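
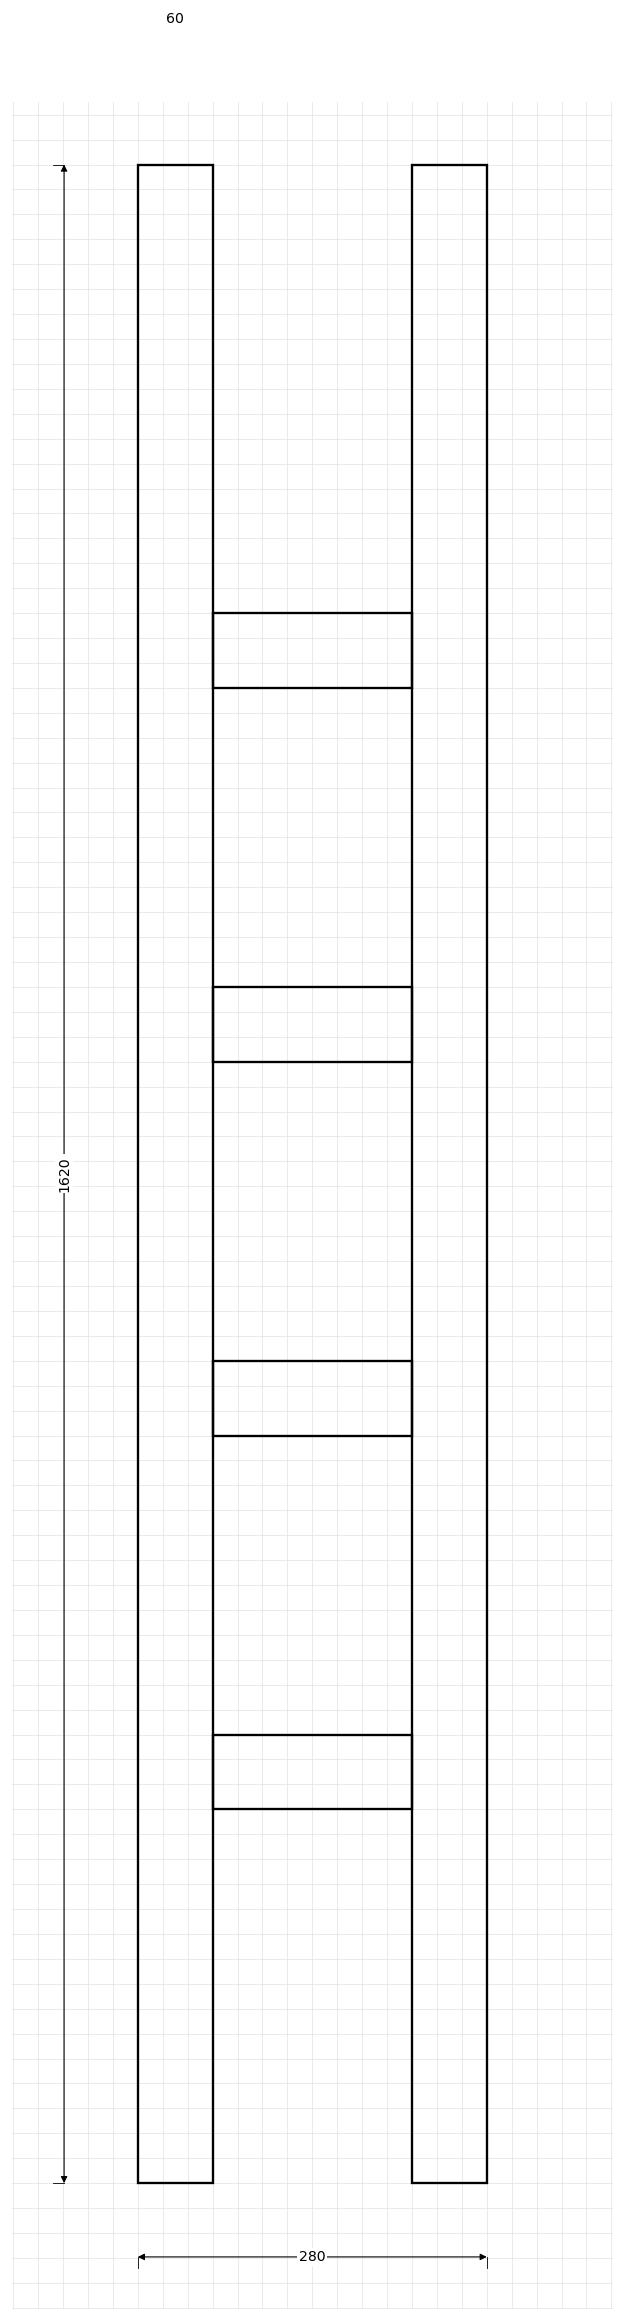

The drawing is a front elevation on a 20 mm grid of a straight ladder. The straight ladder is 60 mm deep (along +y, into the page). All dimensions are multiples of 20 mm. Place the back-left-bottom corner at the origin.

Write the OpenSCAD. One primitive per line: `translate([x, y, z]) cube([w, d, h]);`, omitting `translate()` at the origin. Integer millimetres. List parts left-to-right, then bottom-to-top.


cube([60, 60, 1620]);
translate([60, 0, 300]) cube([160, 60, 60]);
translate([60, 0, 600]) cube([160, 60, 60]);
translate([60, 0, 900]) cube([160, 60, 60]);
translate([60, 0, 1200]) cube([160, 60, 60]);
translate([220, 0, 0]) cube([60, 60, 1620]);


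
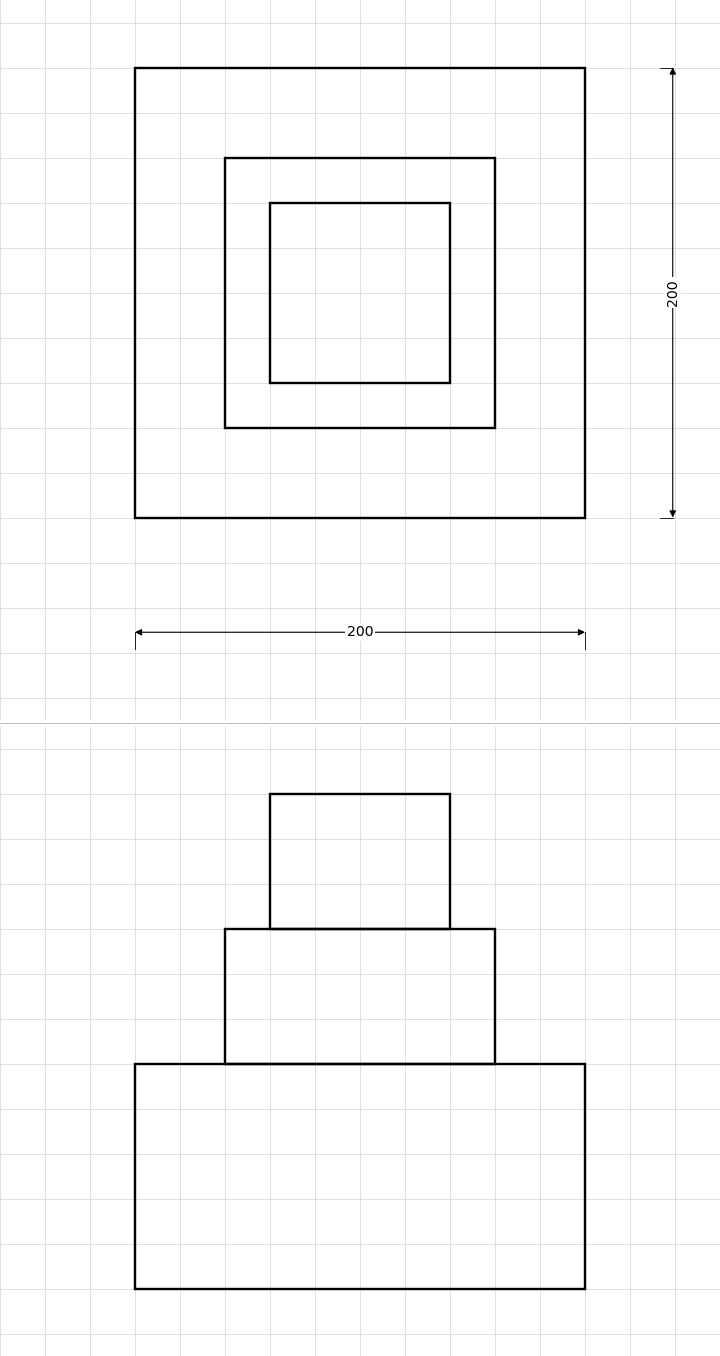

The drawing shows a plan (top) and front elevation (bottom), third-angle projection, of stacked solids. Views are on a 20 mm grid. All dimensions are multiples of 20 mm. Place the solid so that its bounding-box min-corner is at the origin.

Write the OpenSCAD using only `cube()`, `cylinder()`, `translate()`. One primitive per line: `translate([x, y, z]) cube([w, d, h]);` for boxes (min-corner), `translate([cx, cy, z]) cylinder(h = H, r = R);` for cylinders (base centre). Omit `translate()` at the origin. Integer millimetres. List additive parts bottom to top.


cube([200, 200, 100]);
translate([40, 40, 100]) cube([120, 120, 60]);
translate([60, 60, 160]) cube([80, 80, 60]);


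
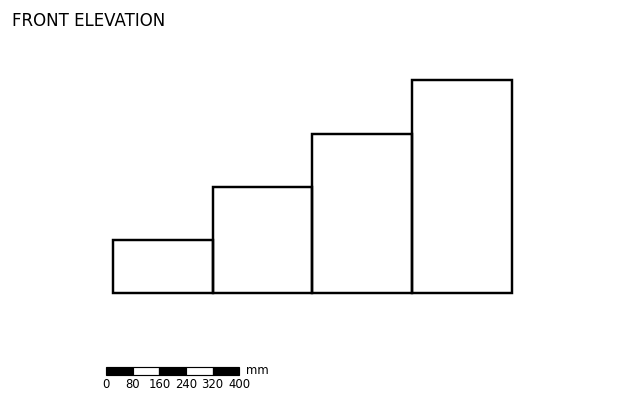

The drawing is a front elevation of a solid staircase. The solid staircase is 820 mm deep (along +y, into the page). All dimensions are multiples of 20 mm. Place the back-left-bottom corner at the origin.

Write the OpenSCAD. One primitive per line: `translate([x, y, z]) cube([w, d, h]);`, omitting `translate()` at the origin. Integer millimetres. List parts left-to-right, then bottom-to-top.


cube([300, 820, 160]);
translate([300, 0, 0]) cube([300, 820, 320]);
translate([600, 0, 0]) cube([300, 820, 480]);
translate([900, 0, 0]) cube([300, 820, 640]);


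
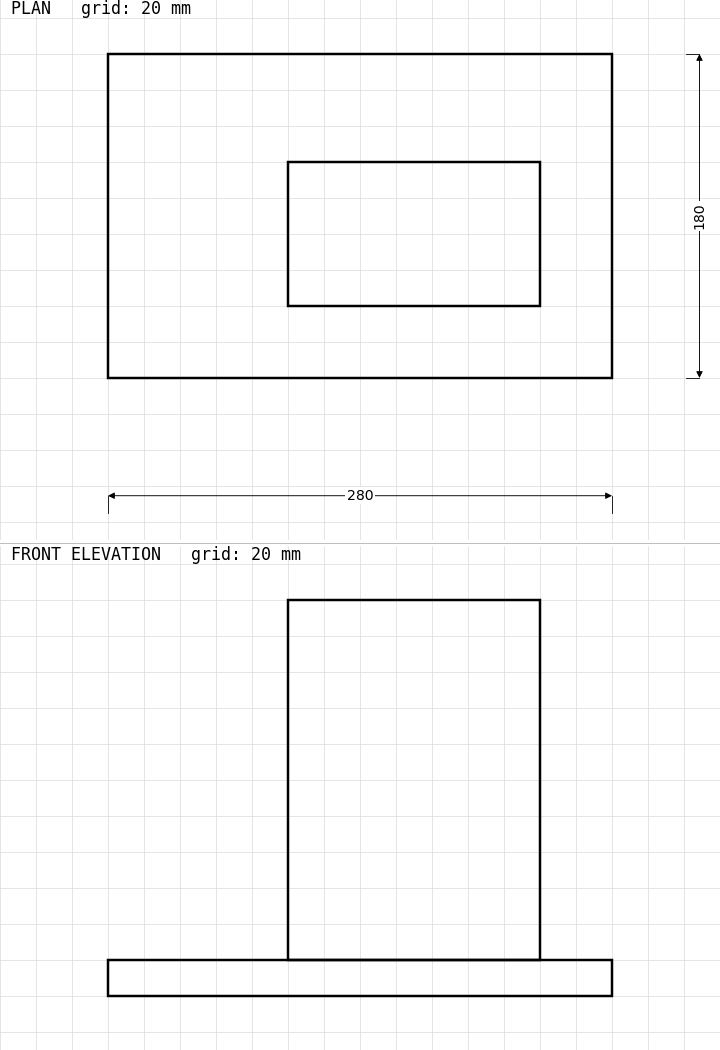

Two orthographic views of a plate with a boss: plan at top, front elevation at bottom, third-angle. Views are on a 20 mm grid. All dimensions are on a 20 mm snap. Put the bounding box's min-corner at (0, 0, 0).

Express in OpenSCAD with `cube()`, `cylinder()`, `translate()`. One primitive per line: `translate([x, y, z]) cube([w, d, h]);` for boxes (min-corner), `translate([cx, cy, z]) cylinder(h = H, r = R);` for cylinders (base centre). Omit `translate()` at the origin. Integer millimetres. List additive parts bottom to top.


cube([280, 180, 20]);
translate([100, 40, 20]) cube([140, 80, 200]);


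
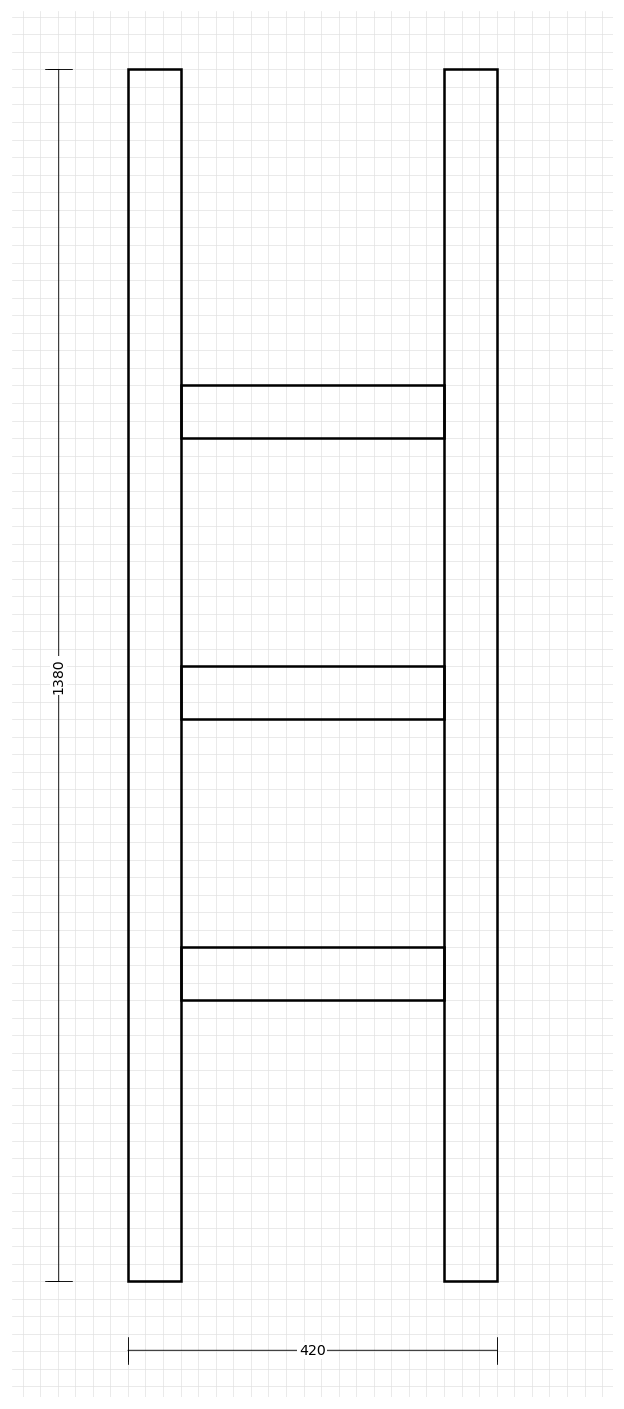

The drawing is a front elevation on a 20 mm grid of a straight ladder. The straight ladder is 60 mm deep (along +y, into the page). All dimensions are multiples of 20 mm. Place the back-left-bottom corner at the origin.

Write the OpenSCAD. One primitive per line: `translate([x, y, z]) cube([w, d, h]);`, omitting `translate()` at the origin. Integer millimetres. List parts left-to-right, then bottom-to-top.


cube([60, 60, 1380]);
translate([60, 0, 320]) cube([300, 60, 60]);
translate([60, 0, 640]) cube([300, 60, 60]);
translate([60, 0, 960]) cube([300, 60, 60]);
translate([360, 0, 0]) cube([60, 60, 1380]);


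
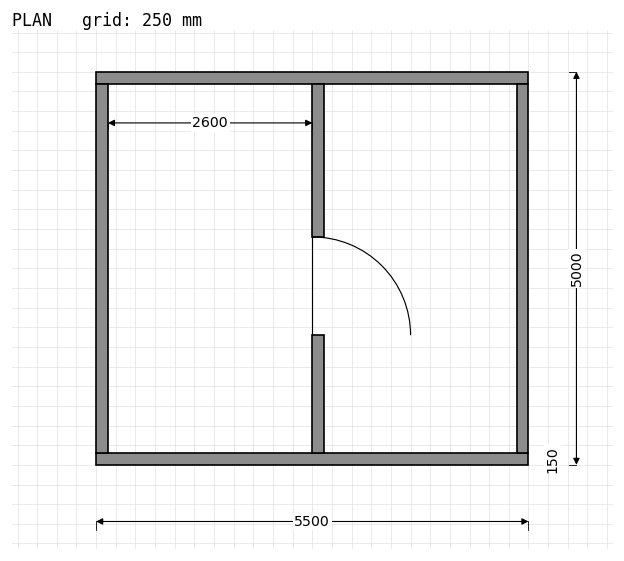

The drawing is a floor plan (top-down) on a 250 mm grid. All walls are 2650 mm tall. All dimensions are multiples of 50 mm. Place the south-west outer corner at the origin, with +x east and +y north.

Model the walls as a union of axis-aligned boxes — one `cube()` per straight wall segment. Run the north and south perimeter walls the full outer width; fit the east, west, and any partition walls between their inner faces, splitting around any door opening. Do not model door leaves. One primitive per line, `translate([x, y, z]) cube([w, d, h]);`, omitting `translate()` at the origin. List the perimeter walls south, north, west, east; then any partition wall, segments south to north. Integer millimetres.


cube([5500, 150, 2650]);
translate([0, 4850, 0]) cube([5500, 150, 2650]);
translate([0, 150, 0]) cube([150, 4700, 2650]);
translate([5350, 150, 0]) cube([150, 4700, 2650]);
translate([2750, 150, 0]) cube([150, 1500, 2650]);
translate([2750, 2900, 0]) cube([150, 1950, 2650]);


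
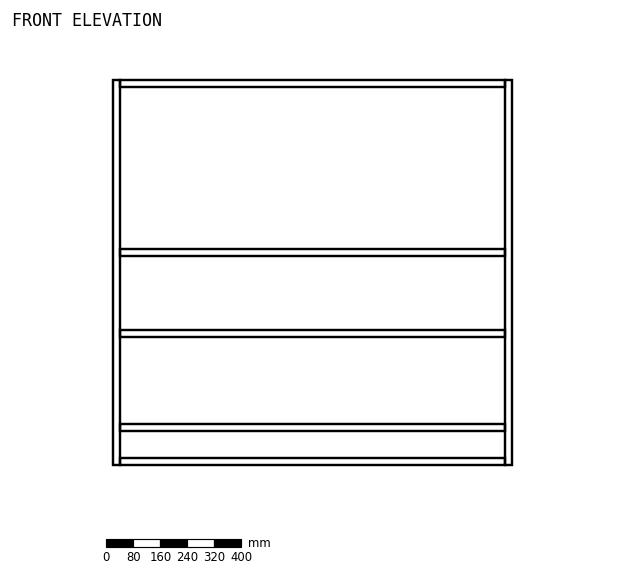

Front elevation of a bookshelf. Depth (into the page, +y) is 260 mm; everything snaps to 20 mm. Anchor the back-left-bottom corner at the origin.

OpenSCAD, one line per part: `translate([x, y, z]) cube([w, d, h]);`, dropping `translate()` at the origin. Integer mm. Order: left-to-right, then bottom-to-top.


cube([20, 260, 1140]);
translate([20, 0, 0]) cube([1140, 260, 20]);
translate([20, 0, 100]) cube([1140, 260, 20]);
translate([20, 0, 380]) cube([1140, 260, 20]);
translate([20, 0, 620]) cube([1140, 260, 20]);
translate([20, 0, 1120]) cube([1140, 260, 20]);
translate([1160, 0, 0]) cube([20, 260, 1140]);


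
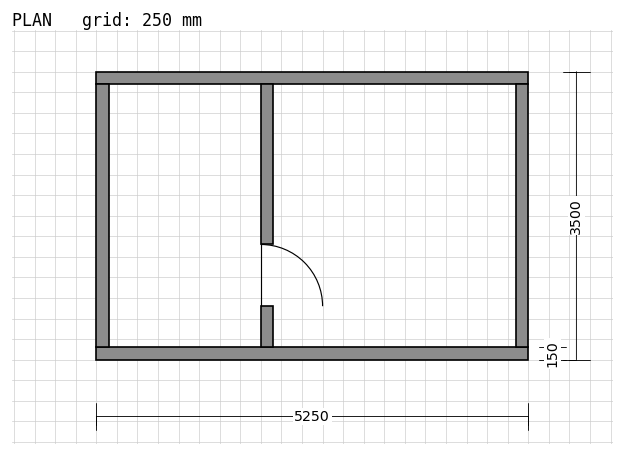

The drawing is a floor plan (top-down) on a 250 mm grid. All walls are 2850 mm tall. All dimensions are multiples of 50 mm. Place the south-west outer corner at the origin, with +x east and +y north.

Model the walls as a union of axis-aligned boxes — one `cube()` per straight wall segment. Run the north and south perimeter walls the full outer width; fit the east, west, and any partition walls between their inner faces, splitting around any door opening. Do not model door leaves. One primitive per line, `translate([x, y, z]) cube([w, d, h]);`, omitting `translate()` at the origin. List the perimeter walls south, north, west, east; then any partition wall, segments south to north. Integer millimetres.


cube([5250, 150, 2850]);
translate([0, 3350, 0]) cube([5250, 150, 2850]);
translate([0, 150, 0]) cube([150, 3200, 2850]);
translate([5100, 150, 0]) cube([150, 3200, 2850]);
translate([2000, 150, 0]) cube([150, 500, 2850]);
translate([2000, 1400, 0]) cube([150, 1950, 2850]);


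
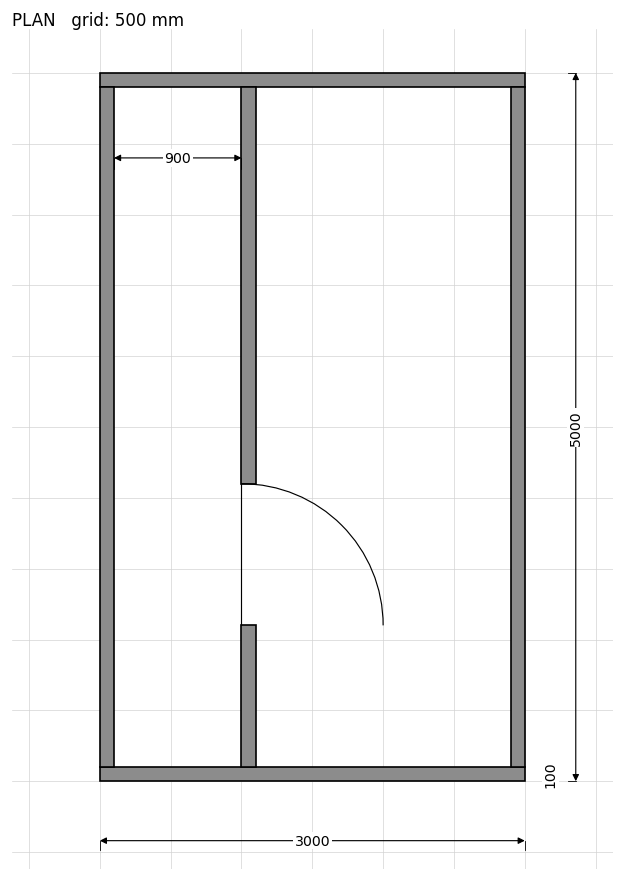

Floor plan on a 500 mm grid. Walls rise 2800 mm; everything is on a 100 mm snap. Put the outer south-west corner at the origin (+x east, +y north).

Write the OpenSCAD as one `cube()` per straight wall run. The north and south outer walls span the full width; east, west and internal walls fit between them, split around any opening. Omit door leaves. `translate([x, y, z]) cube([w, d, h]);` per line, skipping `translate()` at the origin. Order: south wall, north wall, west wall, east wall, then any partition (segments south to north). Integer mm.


cube([3000, 100, 2800]);
translate([0, 4900, 0]) cube([3000, 100, 2800]);
translate([0, 100, 0]) cube([100, 4800, 2800]);
translate([2900, 100, 0]) cube([100, 4800, 2800]);
translate([1000, 100, 0]) cube([100, 1000, 2800]);
translate([1000, 2100, 0]) cube([100, 2800, 2800]);


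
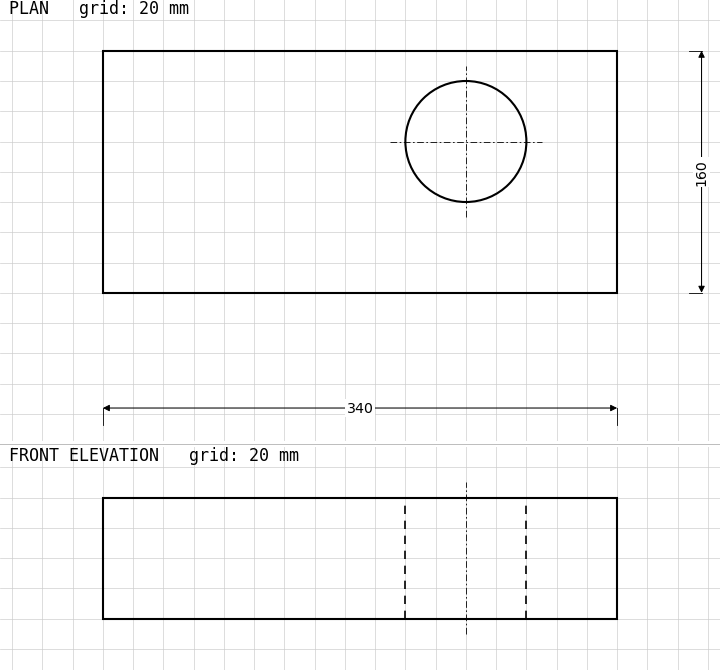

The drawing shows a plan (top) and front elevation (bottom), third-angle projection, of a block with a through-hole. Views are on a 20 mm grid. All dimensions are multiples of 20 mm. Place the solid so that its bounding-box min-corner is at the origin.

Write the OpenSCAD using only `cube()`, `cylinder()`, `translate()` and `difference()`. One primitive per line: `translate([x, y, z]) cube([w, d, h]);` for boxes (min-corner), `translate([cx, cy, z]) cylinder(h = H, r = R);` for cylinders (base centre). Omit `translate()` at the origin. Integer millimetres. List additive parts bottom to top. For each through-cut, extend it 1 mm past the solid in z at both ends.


difference() {
  cube([340, 160, 80]);
  translate([240, 100, -1]) cylinder(h = 82, r = 40);
}


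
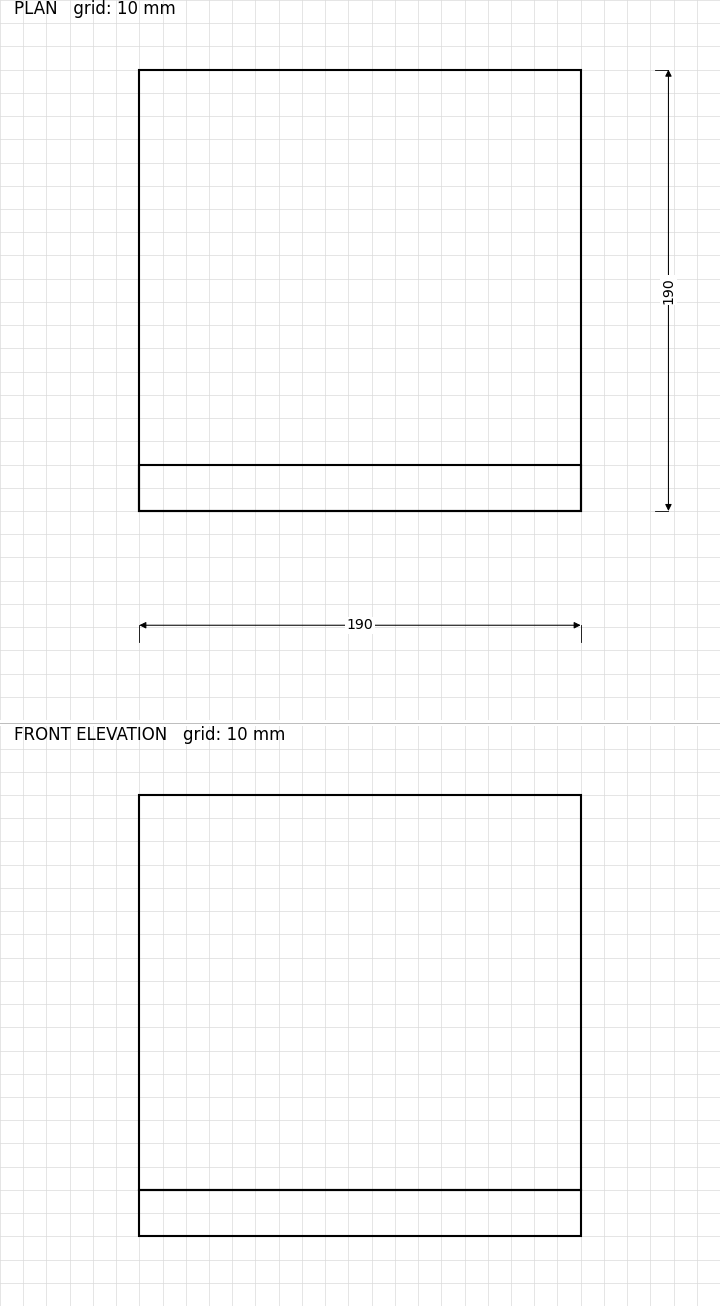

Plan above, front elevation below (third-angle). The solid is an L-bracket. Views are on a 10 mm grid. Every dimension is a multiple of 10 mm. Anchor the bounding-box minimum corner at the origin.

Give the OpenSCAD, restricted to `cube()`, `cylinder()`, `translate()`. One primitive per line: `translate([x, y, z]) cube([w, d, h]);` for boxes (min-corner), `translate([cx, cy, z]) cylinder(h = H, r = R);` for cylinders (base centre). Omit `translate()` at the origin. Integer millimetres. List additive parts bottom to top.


cube([190, 190, 20]);
translate([0, 0, 20]) cube([190, 20, 170]);


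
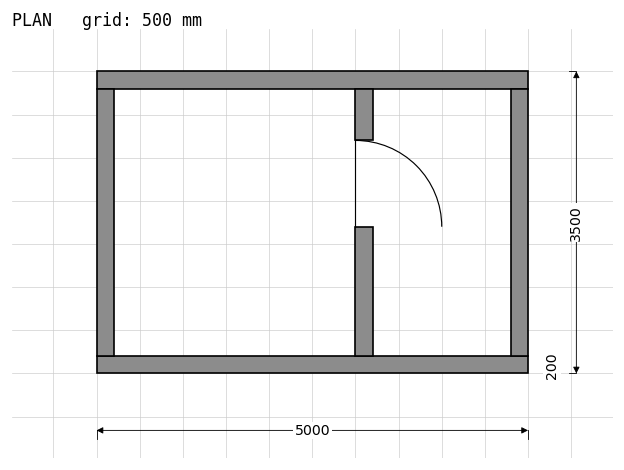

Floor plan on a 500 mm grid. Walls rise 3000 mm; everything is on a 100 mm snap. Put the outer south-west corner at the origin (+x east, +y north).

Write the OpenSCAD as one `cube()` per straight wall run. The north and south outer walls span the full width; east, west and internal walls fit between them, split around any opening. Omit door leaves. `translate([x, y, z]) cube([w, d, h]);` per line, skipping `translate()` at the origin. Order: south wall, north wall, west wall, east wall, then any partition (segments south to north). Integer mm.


cube([5000, 200, 3000]);
translate([0, 3300, 0]) cube([5000, 200, 3000]);
translate([0, 200, 0]) cube([200, 3100, 3000]);
translate([4800, 200, 0]) cube([200, 3100, 3000]);
translate([3000, 200, 0]) cube([200, 1500, 3000]);
translate([3000, 2700, 0]) cube([200, 600, 3000]);


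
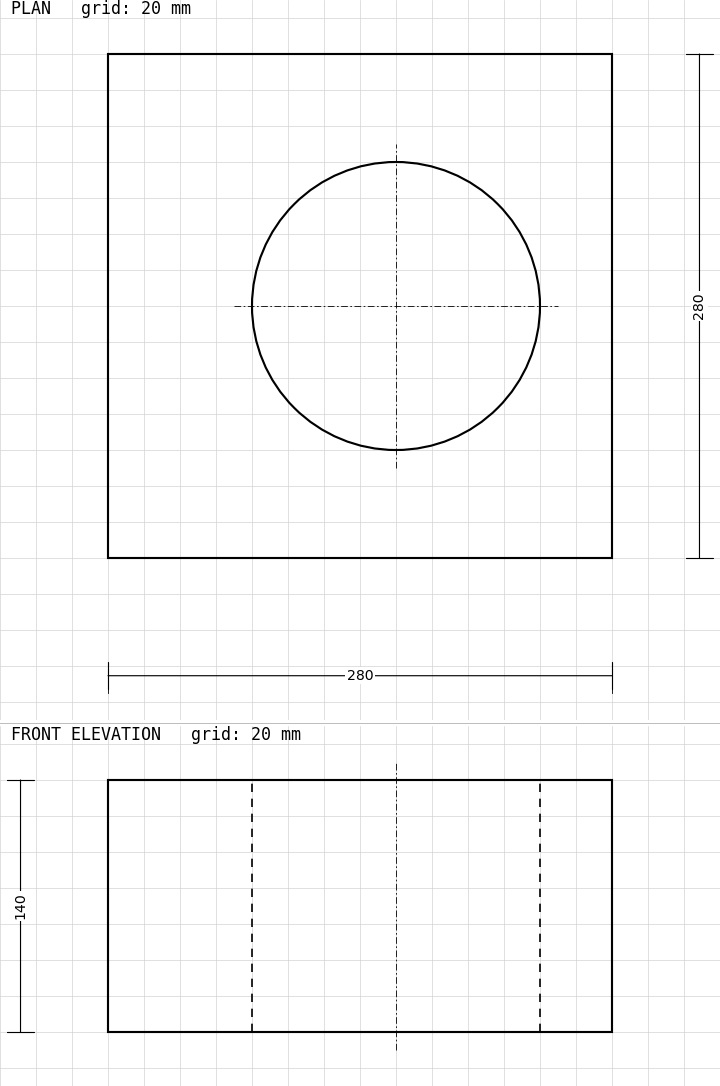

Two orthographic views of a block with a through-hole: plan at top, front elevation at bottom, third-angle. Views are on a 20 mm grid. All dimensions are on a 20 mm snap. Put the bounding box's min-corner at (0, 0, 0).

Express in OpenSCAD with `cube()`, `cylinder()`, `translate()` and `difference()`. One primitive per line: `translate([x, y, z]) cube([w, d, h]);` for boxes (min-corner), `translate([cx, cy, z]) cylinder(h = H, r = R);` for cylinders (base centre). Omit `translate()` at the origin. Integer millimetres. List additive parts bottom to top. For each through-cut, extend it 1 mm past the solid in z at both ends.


difference() {
  cube([280, 280, 140]);
  translate([160, 140, -1]) cylinder(h = 142, r = 80);
}


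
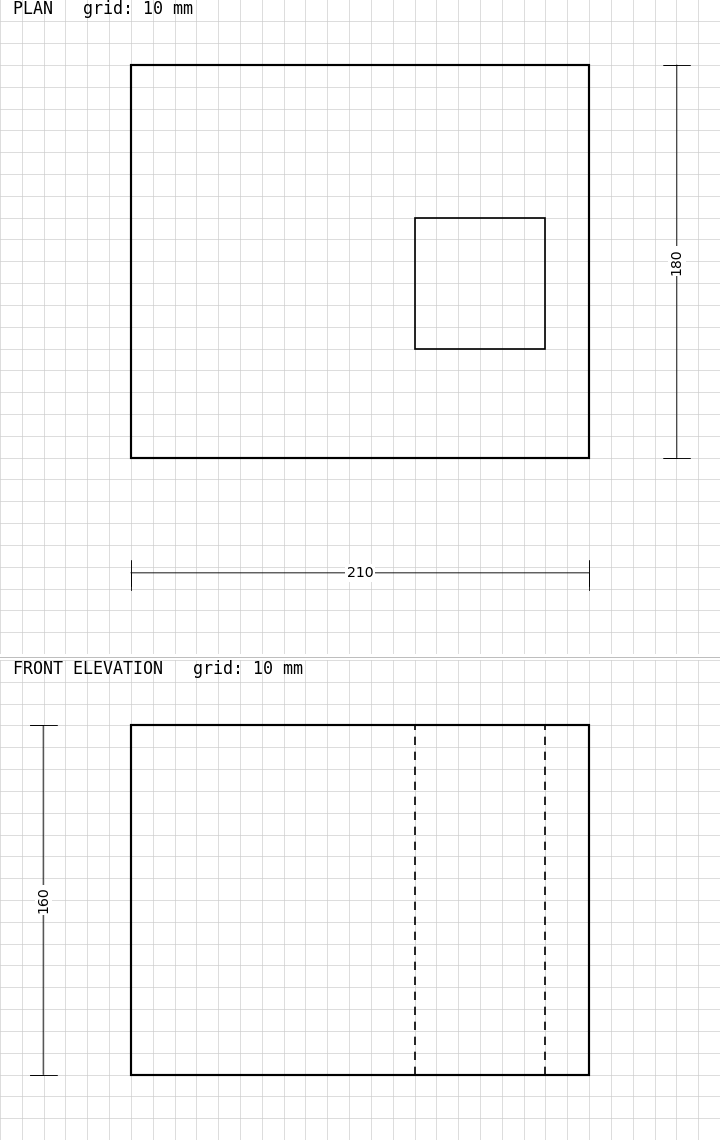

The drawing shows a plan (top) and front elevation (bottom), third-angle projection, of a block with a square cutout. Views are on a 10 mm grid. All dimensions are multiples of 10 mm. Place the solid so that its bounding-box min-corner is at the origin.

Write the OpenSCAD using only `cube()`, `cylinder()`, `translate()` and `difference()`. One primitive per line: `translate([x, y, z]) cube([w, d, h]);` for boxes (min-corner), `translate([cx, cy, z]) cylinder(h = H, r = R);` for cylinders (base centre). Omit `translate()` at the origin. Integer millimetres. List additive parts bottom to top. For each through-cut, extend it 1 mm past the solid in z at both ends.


difference() {
  cube([210, 180, 160]);
  translate([130, 50, -1]) cube([60, 60, 162]);
}


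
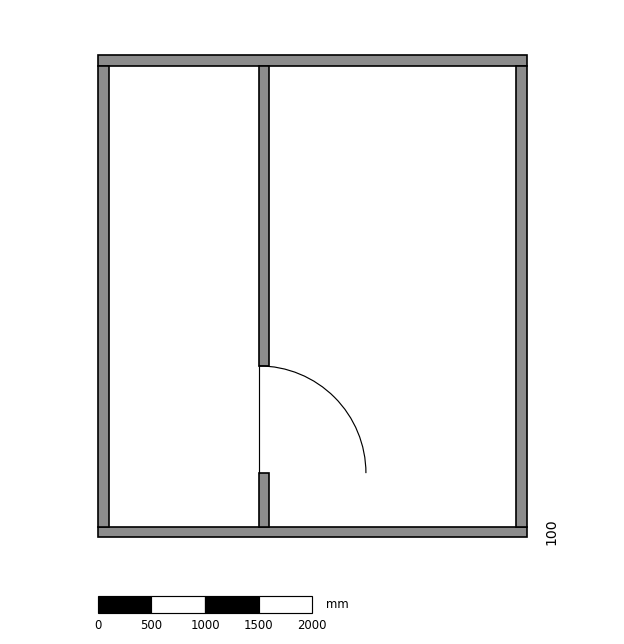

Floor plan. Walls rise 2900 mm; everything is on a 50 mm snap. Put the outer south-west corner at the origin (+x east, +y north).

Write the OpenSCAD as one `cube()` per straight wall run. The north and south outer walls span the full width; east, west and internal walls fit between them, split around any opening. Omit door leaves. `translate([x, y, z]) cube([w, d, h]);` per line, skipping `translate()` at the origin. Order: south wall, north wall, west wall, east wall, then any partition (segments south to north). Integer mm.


cube([4000, 100, 2900]);
translate([0, 4400, 0]) cube([4000, 100, 2900]);
translate([0, 100, 0]) cube([100, 4300, 2900]);
translate([3900, 100, 0]) cube([100, 4300, 2900]);
translate([1500, 100, 0]) cube([100, 500, 2900]);
translate([1500, 1600, 0]) cube([100, 2800, 2900]);


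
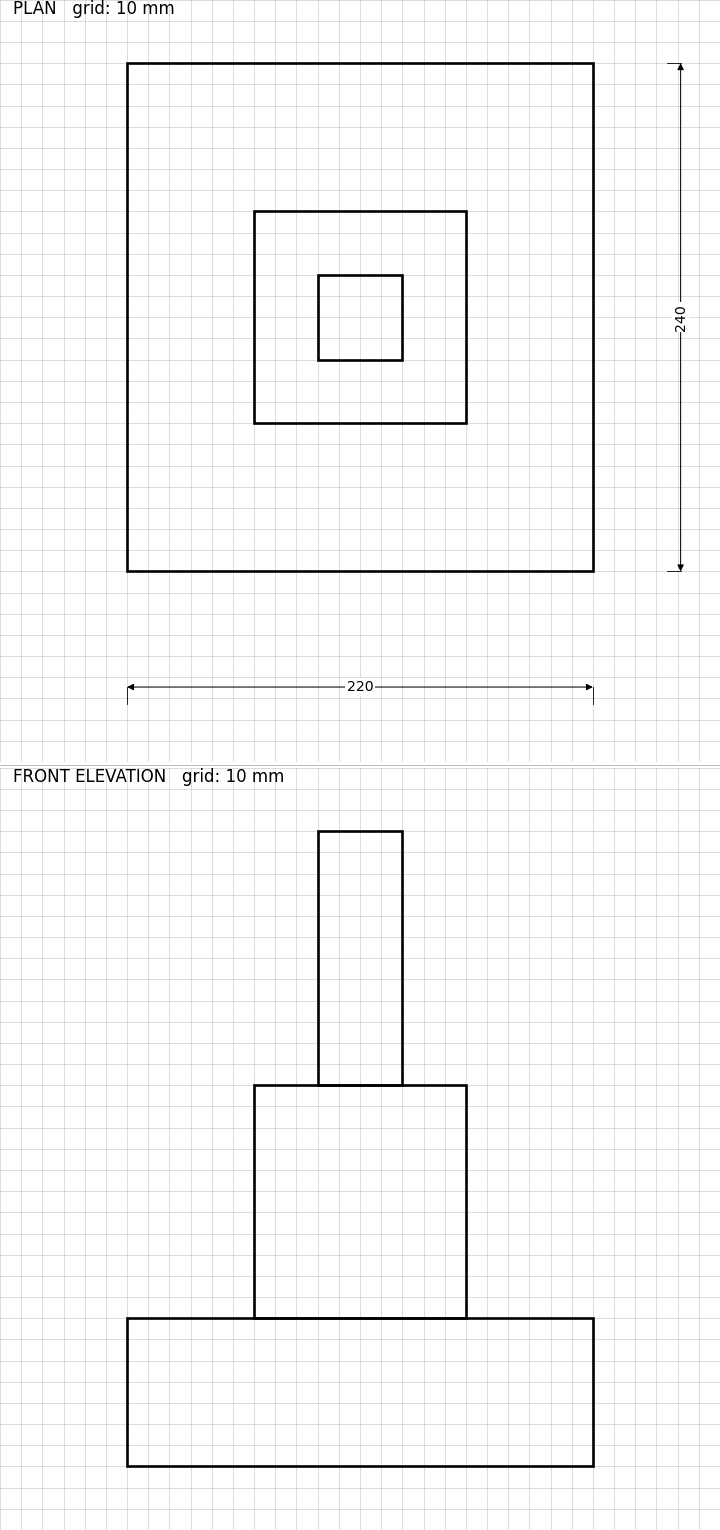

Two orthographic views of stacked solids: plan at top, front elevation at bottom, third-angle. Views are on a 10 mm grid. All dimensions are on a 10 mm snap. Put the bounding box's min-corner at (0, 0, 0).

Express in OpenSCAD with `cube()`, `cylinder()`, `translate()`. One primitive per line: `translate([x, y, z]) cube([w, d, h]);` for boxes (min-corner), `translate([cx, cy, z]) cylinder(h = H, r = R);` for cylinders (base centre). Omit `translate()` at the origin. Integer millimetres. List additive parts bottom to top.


cube([220, 240, 70]);
translate([60, 70, 70]) cube([100, 100, 110]);
translate([90, 100, 180]) cube([40, 40, 120]);


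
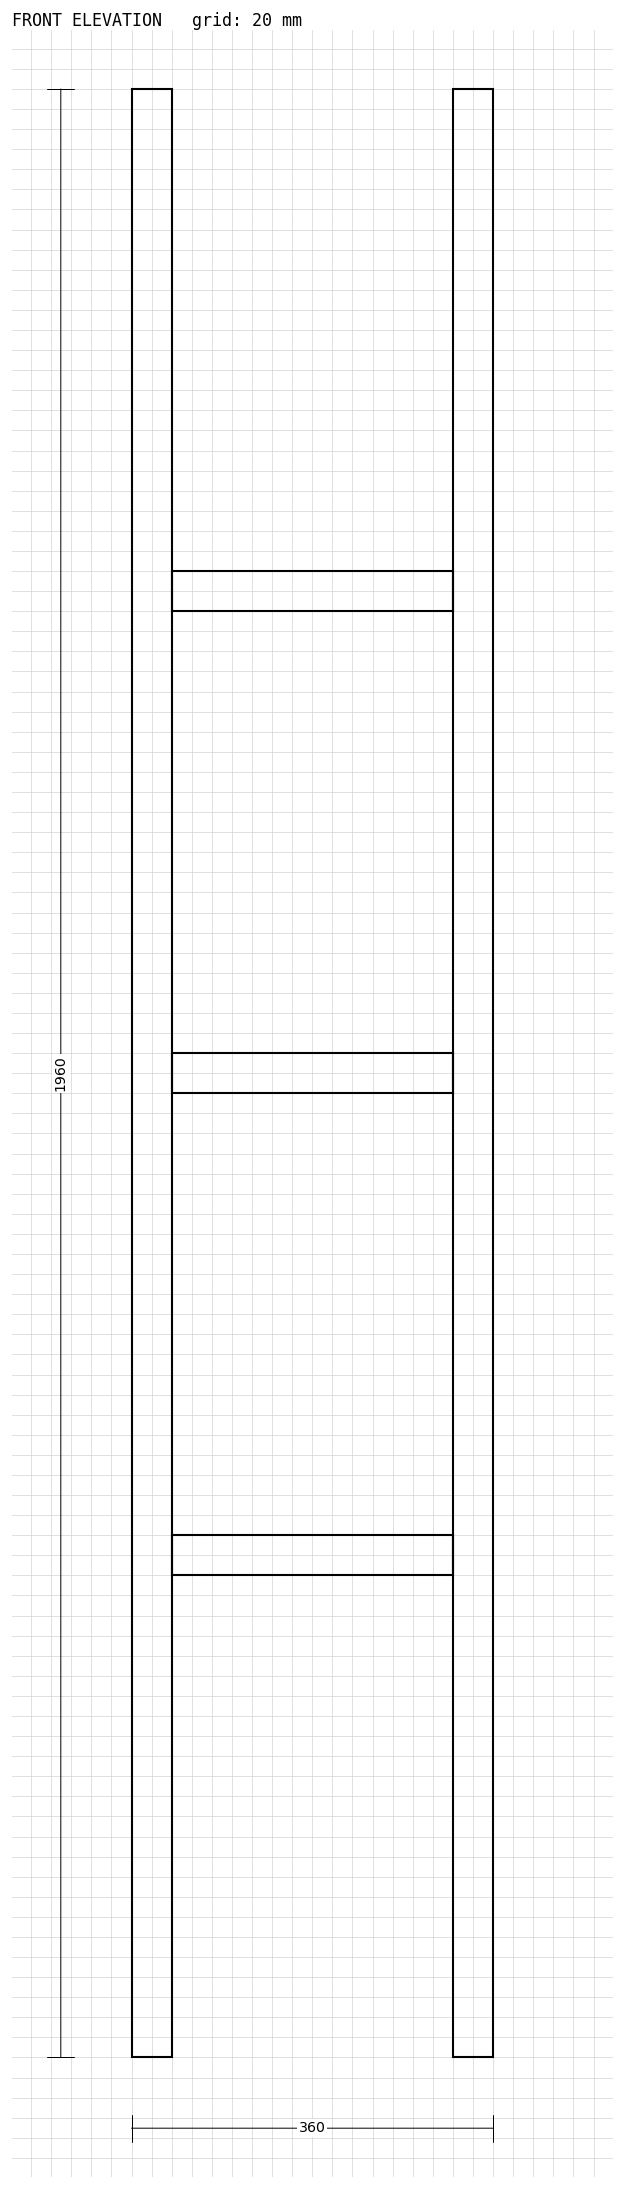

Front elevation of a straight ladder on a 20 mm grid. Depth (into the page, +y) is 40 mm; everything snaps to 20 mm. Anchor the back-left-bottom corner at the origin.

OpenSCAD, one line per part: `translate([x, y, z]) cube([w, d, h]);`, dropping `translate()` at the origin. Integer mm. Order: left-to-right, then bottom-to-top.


cube([40, 40, 1960]);
translate([40, 0, 480]) cube([280, 40, 40]);
translate([40, 0, 960]) cube([280, 40, 40]);
translate([40, 0, 1440]) cube([280, 40, 40]);
translate([320, 0, 0]) cube([40, 40, 1960]);


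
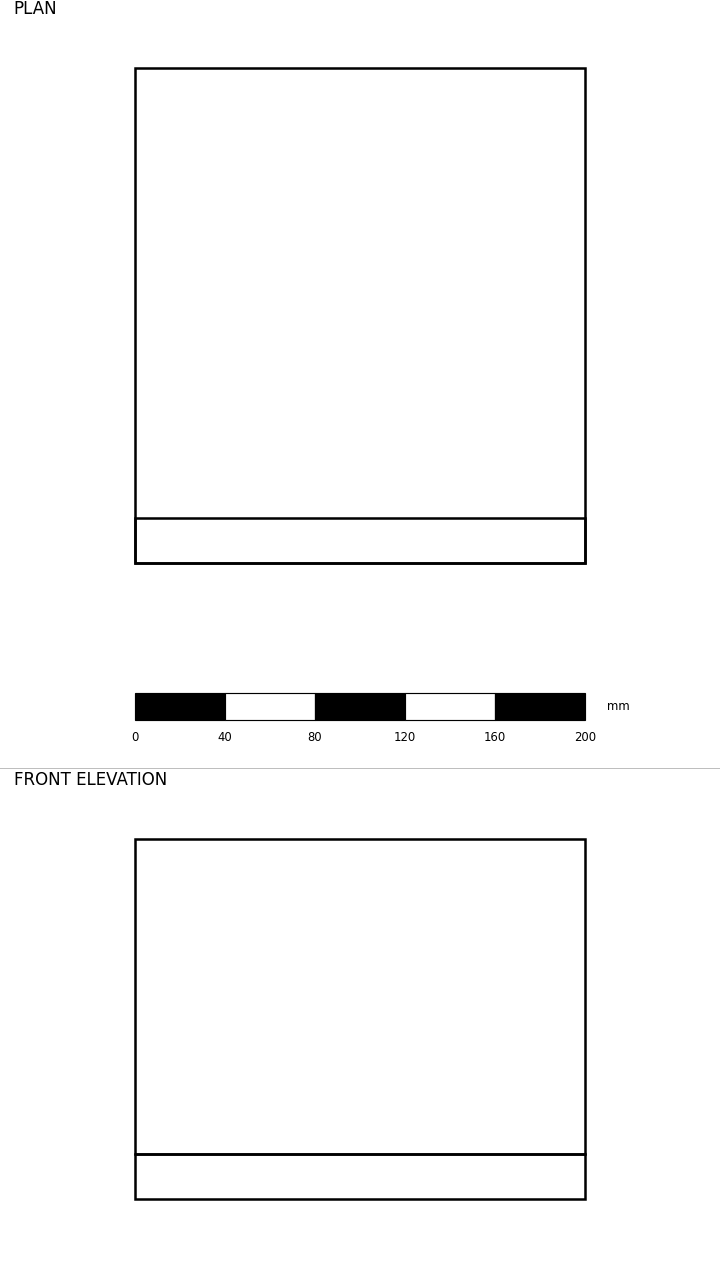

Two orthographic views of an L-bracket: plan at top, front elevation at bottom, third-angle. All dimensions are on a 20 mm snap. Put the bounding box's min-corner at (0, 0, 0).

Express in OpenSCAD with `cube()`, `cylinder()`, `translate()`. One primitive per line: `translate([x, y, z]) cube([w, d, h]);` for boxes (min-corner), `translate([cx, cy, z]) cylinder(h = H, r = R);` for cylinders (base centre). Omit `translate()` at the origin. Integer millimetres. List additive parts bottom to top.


cube([200, 220, 20]);
translate([0, 0, 20]) cube([200, 20, 140]);


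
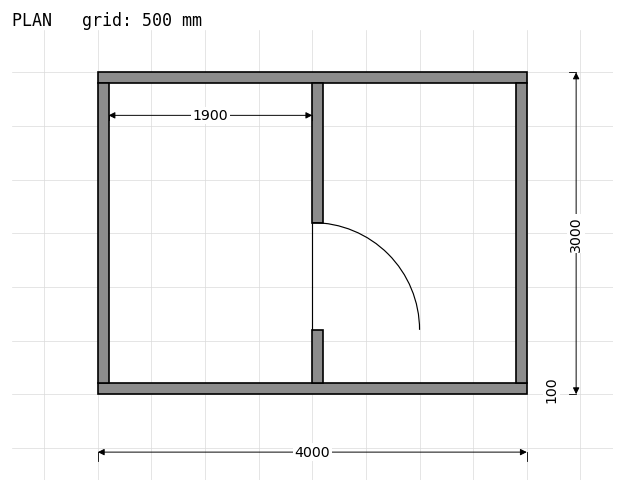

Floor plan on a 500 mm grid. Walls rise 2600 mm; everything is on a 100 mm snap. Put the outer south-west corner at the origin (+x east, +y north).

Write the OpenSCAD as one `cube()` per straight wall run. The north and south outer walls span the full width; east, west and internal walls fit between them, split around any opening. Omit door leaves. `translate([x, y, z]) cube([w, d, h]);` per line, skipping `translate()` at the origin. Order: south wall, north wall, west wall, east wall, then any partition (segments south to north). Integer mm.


cube([4000, 100, 2600]);
translate([0, 2900, 0]) cube([4000, 100, 2600]);
translate([0, 100, 0]) cube([100, 2800, 2600]);
translate([3900, 100, 0]) cube([100, 2800, 2600]);
translate([2000, 100, 0]) cube([100, 500, 2600]);
translate([2000, 1600, 0]) cube([100, 1300, 2600]);


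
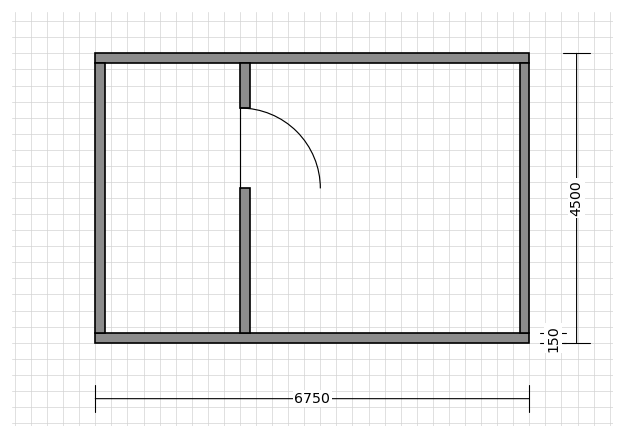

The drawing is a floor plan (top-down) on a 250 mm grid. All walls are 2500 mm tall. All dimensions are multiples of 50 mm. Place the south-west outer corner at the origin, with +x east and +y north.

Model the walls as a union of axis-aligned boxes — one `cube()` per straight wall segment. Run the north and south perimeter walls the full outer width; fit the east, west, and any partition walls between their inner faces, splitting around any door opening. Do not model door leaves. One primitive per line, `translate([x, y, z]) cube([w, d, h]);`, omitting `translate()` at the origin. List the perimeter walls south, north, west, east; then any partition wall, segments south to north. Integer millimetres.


cube([6750, 150, 2500]);
translate([0, 4350, 0]) cube([6750, 150, 2500]);
translate([0, 150, 0]) cube([150, 4200, 2500]);
translate([6600, 150, 0]) cube([150, 4200, 2500]);
translate([2250, 150, 0]) cube([150, 2250, 2500]);
translate([2250, 3650, 0]) cube([150, 700, 2500]);


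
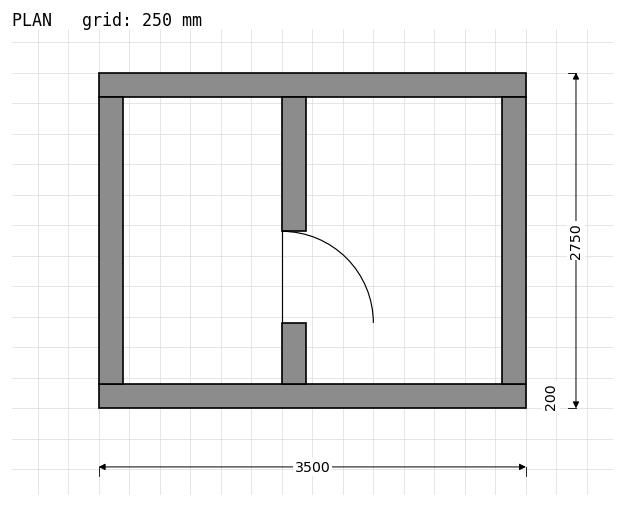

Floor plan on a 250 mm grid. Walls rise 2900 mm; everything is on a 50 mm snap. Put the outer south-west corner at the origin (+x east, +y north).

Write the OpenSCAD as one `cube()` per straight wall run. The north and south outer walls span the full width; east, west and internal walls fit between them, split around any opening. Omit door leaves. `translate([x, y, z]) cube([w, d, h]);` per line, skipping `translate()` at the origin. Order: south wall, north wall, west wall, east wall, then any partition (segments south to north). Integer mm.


cube([3500, 200, 2900]);
translate([0, 2550, 0]) cube([3500, 200, 2900]);
translate([0, 200, 0]) cube([200, 2350, 2900]);
translate([3300, 200, 0]) cube([200, 2350, 2900]);
translate([1500, 200, 0]) cube([200, 500, 2900]);
translate([1500, 1450, 0]) cube([200, 1100, 2900]);


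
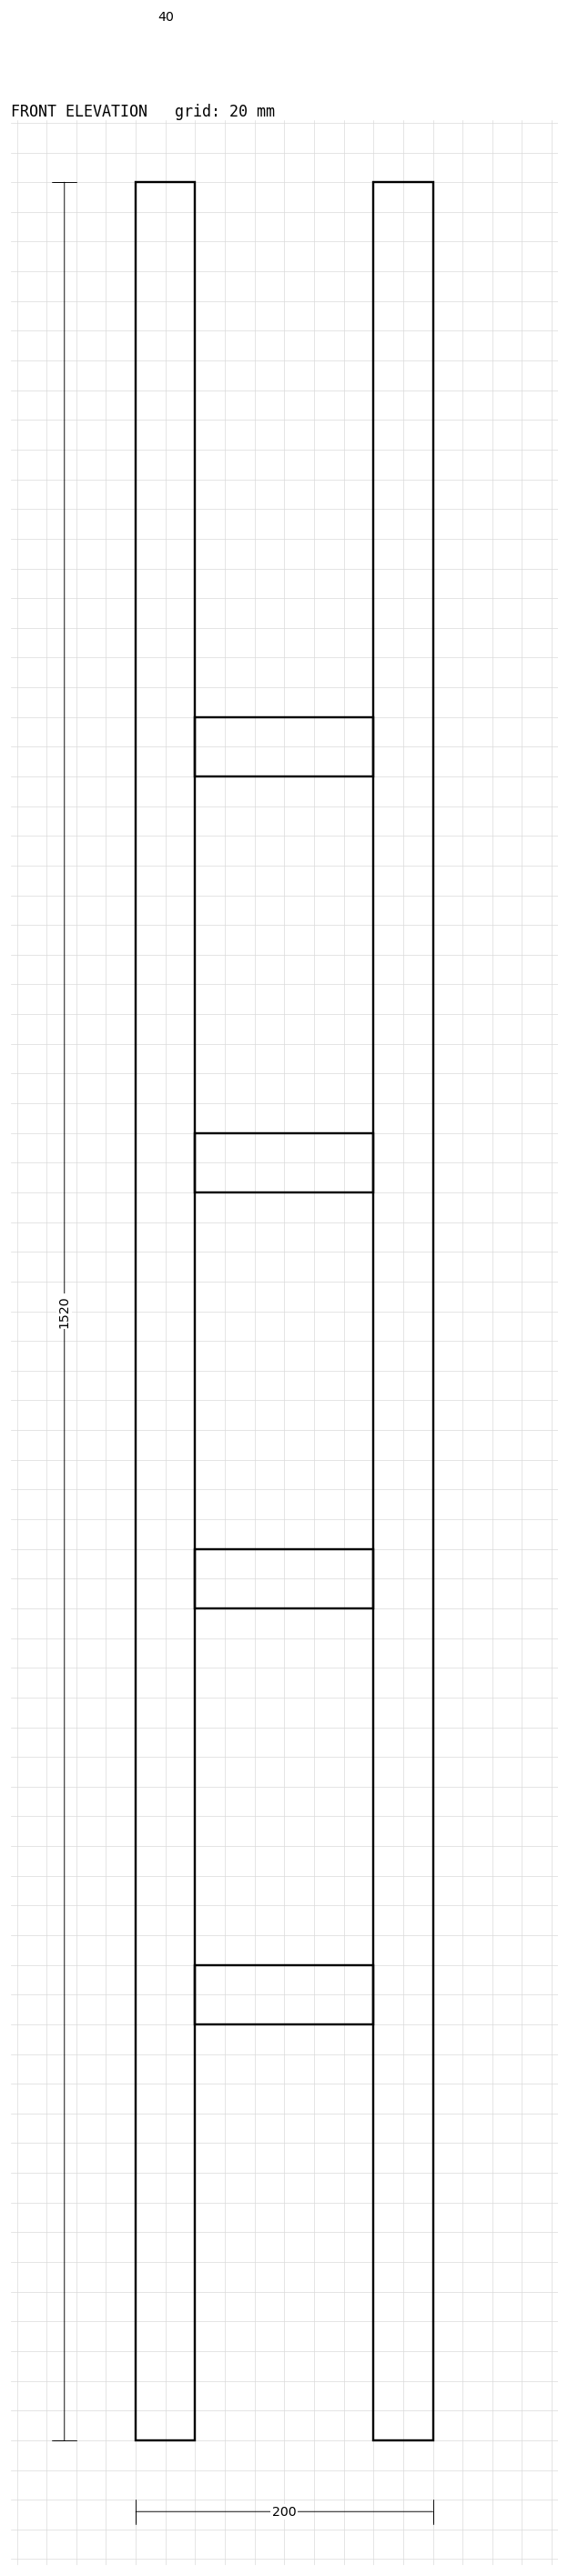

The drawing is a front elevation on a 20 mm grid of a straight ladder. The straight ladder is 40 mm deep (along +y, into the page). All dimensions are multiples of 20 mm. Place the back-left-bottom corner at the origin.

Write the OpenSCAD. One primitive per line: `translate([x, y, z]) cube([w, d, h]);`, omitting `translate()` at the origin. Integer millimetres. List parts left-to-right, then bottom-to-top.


cube([40, 40, 1520]);
translate([40, 0, 280]) cube([120, 40, 40]);
translate([40, 0, 560]) cube([120, 40, 40]);
translate([40, 0, 840]) cube([120, 40, 40]);
translate([40, 0, 1120]) cube([120, 40, 40]);
translate([160, 0, 0]) cube([40, 40, 1520]);


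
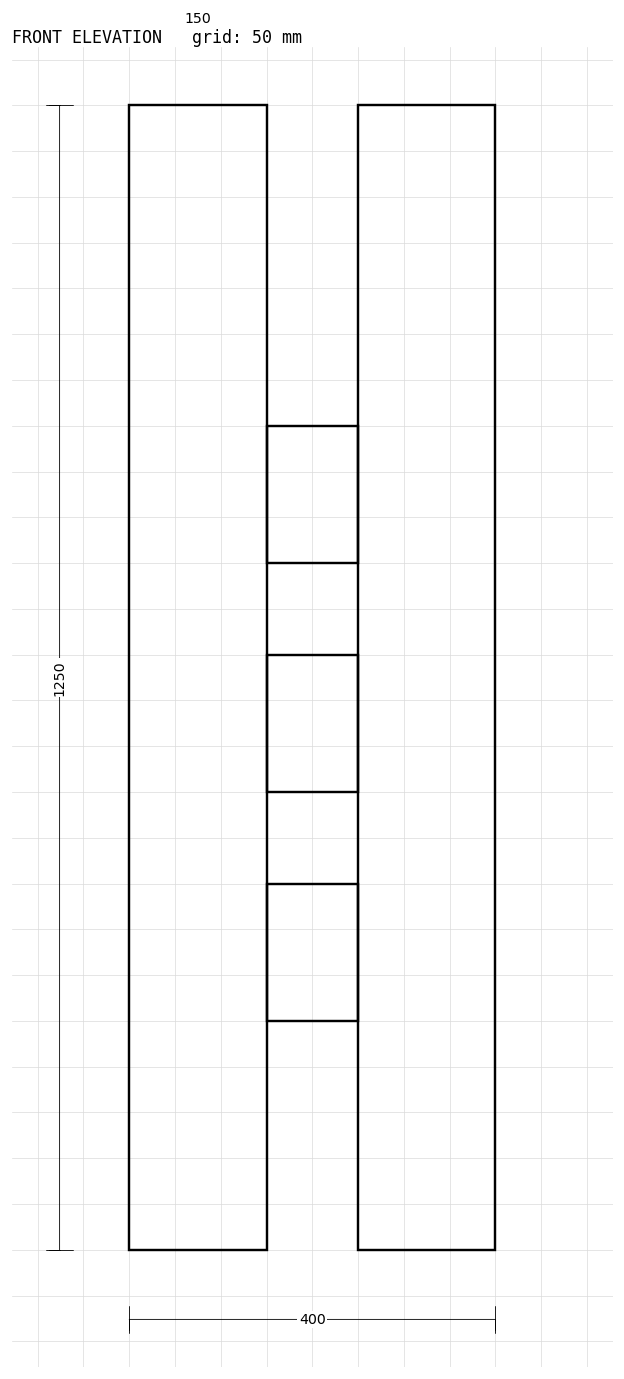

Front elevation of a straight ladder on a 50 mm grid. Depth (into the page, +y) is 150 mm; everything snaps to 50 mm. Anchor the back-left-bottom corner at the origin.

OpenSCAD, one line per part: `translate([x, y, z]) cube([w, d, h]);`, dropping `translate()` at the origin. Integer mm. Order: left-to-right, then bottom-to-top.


cube([150, 150, 1250]);
translate([150, 0, 250]) cube([100, 150, 150]);
translate([150, 0, 500]) cube([100, 150, 150]);
translate([150, 0, 750]) cube([100, 150, 150]);
translate([250, 0, 0]) cube([150, 150, 1250]);


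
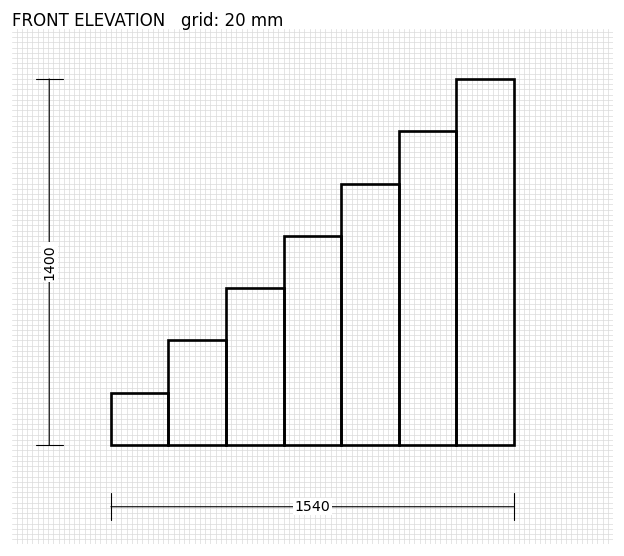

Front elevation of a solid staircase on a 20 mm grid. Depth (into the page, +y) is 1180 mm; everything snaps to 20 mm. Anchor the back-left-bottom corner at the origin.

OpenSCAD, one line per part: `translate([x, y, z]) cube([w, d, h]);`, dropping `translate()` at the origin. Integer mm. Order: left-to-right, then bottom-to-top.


cube([220, 1180, 200]);
translate([220, 0, 0]) cube([220, 1180, 400]);
translate([440, 0, 0]) cube([220, 1180, 600]);
translate([660, 0, 0]) cube([220, 1180, 800]);
translate([880, 0, 0]) cube([220, 1180, 1000]);
translate([1100, 0, 0]) cube([220, 1180, 1200]);
translate([1320, 0, 0]) cube([220, 1180, 1400]);


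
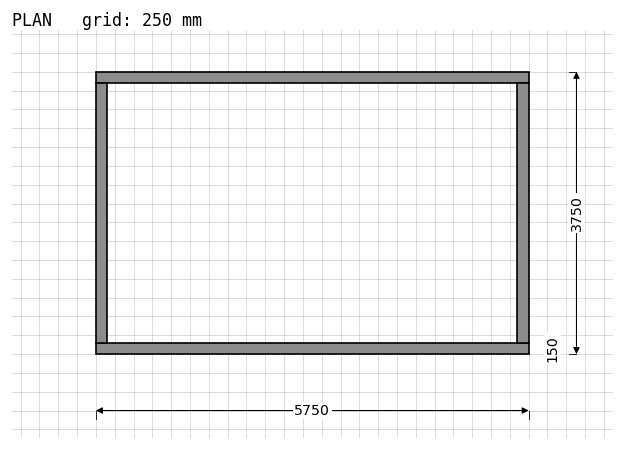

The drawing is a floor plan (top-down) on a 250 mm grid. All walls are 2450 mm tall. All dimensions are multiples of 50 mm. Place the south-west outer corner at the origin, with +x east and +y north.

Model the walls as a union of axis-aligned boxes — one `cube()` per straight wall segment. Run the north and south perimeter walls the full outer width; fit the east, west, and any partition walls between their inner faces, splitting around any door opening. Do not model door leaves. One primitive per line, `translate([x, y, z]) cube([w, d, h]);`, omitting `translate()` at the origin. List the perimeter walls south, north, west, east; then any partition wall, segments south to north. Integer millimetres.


cube([5750, 150, 2450]);
translate([0, 3600, 0]) cube([5750, 150, 2450]);
translate([0, 150, 0]) cube([150, 3450, 2450]);
translate([5600, 150, 0]) cube([150, 3450, 2450]);


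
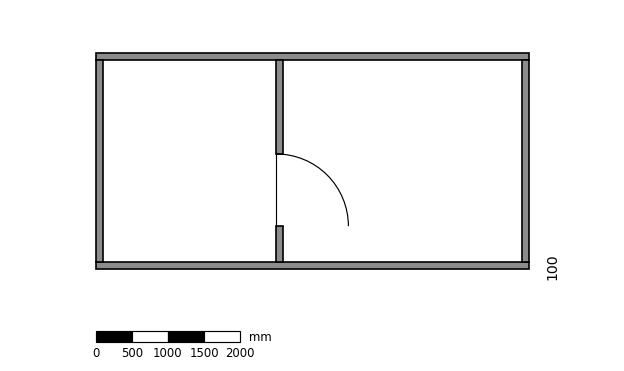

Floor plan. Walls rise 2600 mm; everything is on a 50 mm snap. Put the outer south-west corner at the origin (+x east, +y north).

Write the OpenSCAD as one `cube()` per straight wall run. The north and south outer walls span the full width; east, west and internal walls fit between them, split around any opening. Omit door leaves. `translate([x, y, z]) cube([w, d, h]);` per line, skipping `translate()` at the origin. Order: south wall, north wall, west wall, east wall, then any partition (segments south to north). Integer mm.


cube([6000, 100, 2600]);
translate([0, 2900, 0]) cube([6000, 100, 2600]);
translate([0, 100, 0]) cube([100, 2800, 2600]);
translate([5900, 100, 0]) cube([100, 2800, 2600]);
translate([2500, 100, 0]) cube([100, 500, 2600]);
translate([2500, 1600, 0]) cube([100, 1300, 2600]);


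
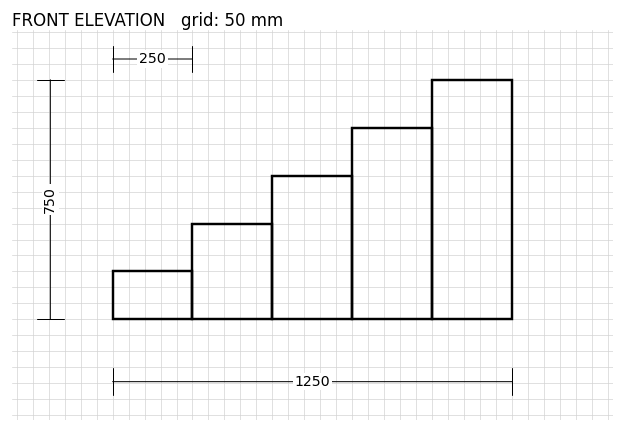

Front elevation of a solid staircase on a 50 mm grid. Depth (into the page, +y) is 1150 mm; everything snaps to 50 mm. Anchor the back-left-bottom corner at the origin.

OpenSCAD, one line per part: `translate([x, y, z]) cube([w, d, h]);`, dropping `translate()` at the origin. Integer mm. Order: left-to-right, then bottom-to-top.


cube([250, 1150, 150]);
translate([250, 0, 0]) cube([250, 1150, 300]);
translate([500, 0, 0]) cube([250, 1150, 450]);
translate([750, 0, 0]) cube([250, 1150, 600]);
translate([1000, 0, 0]) cube([250, 1150, 750]);


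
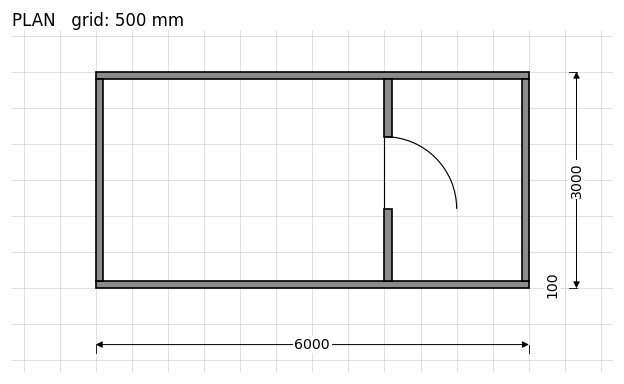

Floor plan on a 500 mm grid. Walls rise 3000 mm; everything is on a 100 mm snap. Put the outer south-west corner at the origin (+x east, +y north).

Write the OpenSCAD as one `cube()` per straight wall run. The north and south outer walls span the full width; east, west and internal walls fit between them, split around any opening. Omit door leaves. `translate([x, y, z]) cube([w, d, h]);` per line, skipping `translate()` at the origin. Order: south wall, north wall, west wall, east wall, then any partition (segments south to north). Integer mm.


cube([6000, 100, 3000]);
translate([0, 2900, 0]) cube([6000, 100, 3000]);
translate([0, 100, 0]) cube([100, 2800, 3000]);
translate([5900, 100, 0]) cube([100, 2800, 3000]);
translate([4000, 100, 0]) cube([100, 1000, 3000]);
translate([4000, 2100, 0]) cube([100, 800, 3000]);


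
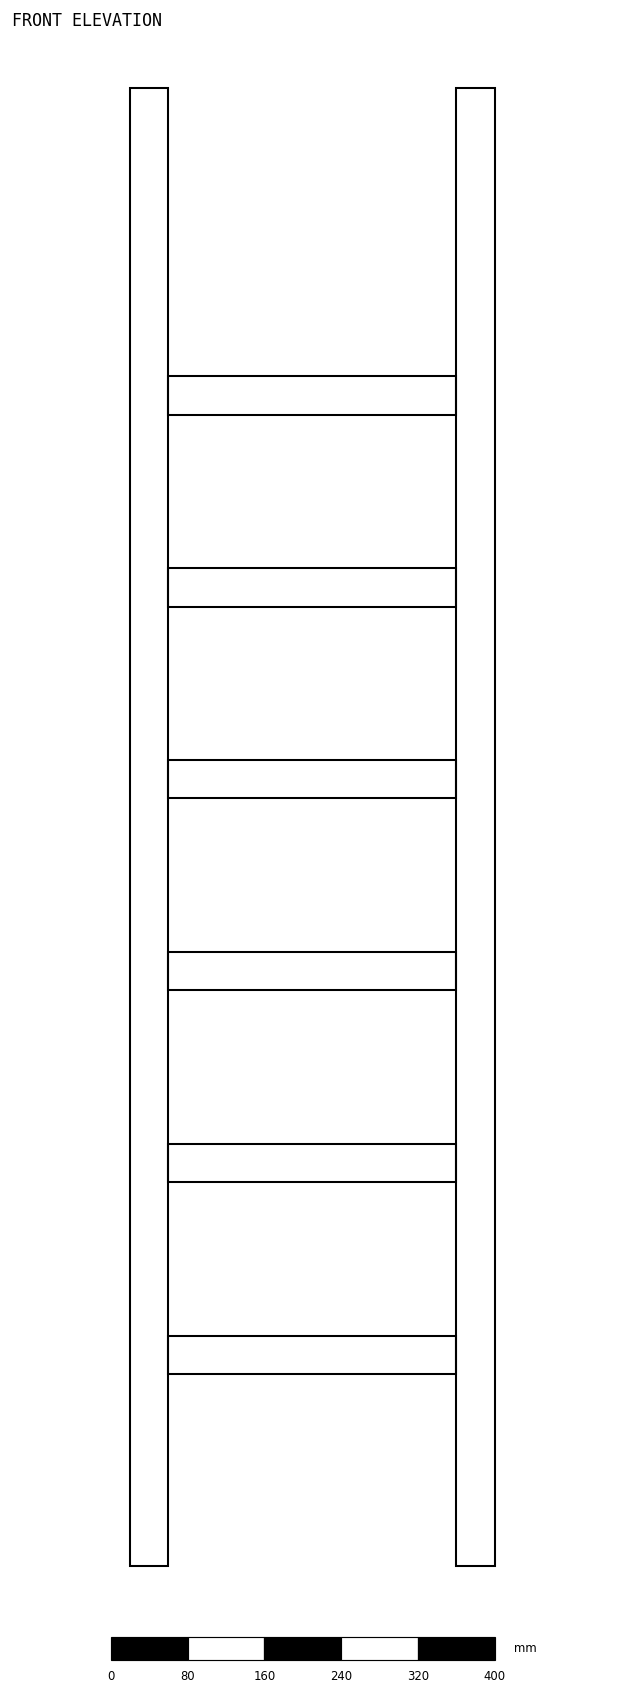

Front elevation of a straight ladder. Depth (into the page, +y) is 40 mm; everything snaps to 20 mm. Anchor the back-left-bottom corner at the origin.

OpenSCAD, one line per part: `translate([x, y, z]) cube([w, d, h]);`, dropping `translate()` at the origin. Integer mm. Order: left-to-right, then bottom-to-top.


cube([40, 40, 1540]);
translate([40, 0, 200]) cube([300, 40, 40]);
translate([40, 0, 400]) cube([300, 40, 40]);
translate([40, 0, 600]) cube([300, 40, 40]);
translate([40, 0, 800]) cube([300, 40, 40]);
translate([40, 0, 1000]) cube([300, 40, 40]);
translate([40, 0, 1200]) cube([300, 40, 40]);
translate([340, 0, 0]) cube([40, 40, 1540]);


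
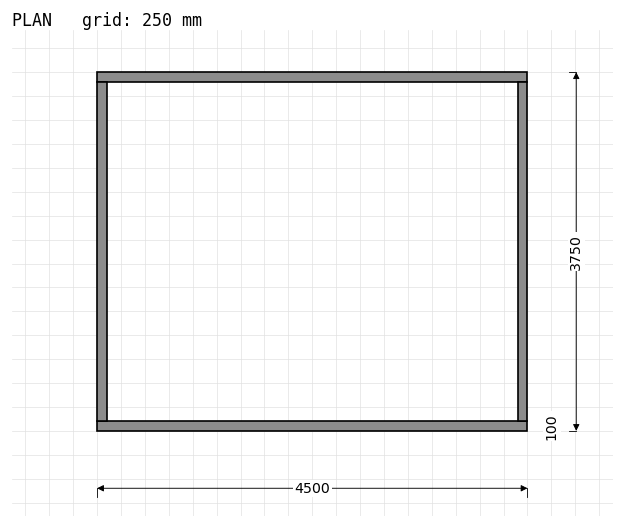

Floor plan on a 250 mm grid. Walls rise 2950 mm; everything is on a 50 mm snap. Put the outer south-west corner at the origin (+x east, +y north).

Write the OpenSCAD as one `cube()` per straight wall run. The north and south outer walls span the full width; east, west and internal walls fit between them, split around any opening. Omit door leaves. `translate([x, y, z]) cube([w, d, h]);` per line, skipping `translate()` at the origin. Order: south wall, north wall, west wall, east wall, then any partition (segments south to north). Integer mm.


cube([4500, 100, 2950]);
translate([0, 3650, 0]) cube([4500, 100, 2950]);
translate([0, 100, 0]) cube([100, 3550, 2950]);
translate([4400, 100, 0]) cube([100, 3550, 2950]);


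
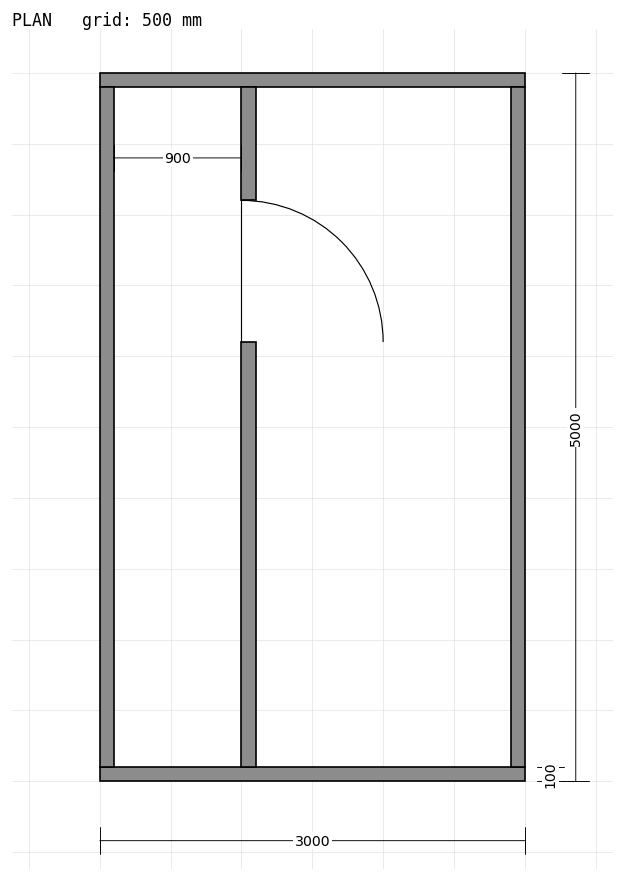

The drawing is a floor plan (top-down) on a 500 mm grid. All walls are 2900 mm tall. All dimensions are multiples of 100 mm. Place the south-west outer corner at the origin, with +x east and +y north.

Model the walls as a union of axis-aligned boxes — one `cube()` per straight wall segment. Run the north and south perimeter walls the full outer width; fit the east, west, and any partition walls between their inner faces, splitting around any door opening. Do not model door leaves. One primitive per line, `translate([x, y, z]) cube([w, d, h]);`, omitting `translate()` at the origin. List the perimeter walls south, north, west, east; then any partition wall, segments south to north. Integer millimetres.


cube([3000, 100, 2900]);
translate([0, 4900, 0]) cube([3000, 100, 2900]);
translate([0, 100, 0]) cube([100, 4800, 2900]);
translate([2900, 100, 0]) cube([100, 4800, 2900]);
translate([1000, 100, 0]) cube([100, 3000, 2900]);
translate([1000, 4100, 0]) cube([100, 800, 2900]);


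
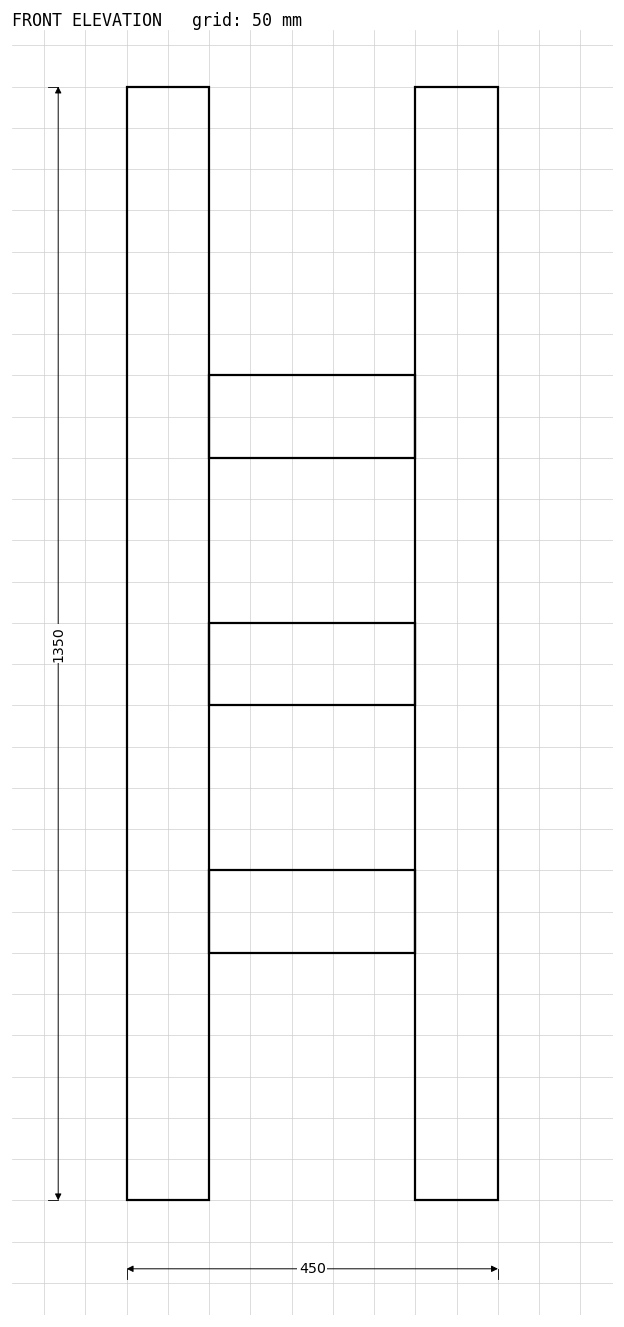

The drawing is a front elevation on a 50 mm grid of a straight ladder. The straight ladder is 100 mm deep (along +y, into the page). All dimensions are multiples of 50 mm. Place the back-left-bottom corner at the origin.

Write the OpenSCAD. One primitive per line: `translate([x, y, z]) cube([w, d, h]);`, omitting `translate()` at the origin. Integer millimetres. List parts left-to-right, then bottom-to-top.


cube([100, 100, 1350]);
translate([100, 0, 300]) cube([250, 100, 100]);
translate([100, 0, 600]) cube([250, 100, 100]);
translate([100, 0, 900]) cube([250, 100, 100]);
translate([350, 0, 0]) cube([100, 100, 1350]);


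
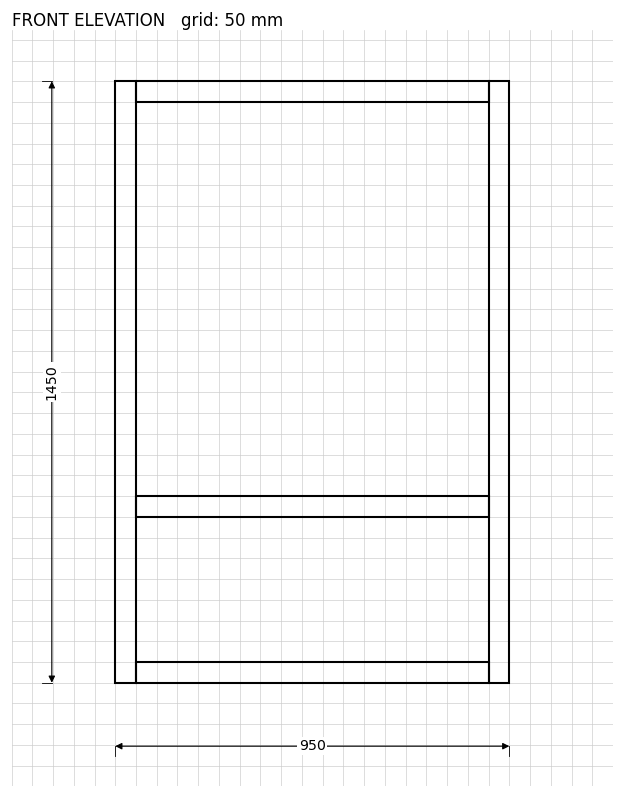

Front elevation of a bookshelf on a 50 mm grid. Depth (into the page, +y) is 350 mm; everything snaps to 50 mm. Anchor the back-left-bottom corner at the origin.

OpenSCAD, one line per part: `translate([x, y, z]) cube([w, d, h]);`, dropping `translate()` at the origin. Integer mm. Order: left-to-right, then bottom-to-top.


cube([50, 350, 1450]);
translate([50, 0, 0]) cube([850, 350, 50]);
translate([50, 0, 400]) cube([850, 350, 50]);
translate([50, 0, 1400]) cube([850, 350, 50]);
translate([900, 0, 0]) cube([50, 350, 1450]);


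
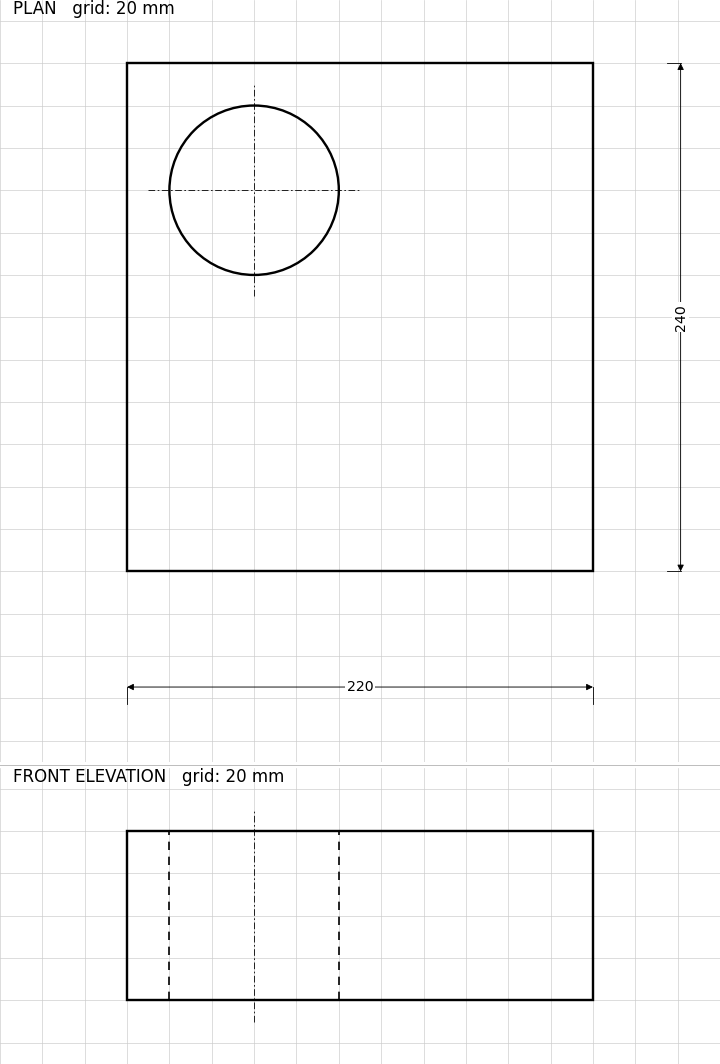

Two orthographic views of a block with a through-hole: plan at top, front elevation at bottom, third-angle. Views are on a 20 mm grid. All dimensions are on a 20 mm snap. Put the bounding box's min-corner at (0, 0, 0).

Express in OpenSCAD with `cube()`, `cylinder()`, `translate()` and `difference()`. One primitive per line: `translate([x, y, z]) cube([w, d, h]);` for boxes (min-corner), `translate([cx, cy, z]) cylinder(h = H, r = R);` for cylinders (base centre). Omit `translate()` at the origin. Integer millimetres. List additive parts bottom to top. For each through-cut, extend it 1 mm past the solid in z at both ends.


difference() {
  cube([220, 240, 80]);
  translate([60, 180, -1]) cylinder(h = 82, r = 40);
}


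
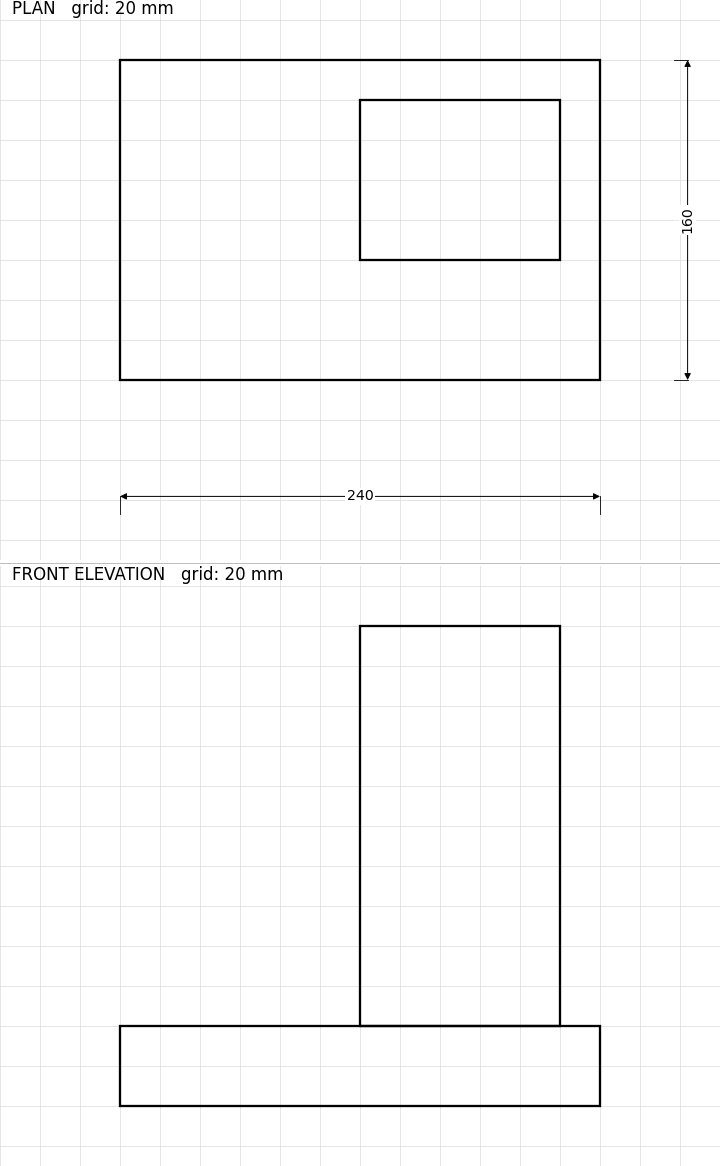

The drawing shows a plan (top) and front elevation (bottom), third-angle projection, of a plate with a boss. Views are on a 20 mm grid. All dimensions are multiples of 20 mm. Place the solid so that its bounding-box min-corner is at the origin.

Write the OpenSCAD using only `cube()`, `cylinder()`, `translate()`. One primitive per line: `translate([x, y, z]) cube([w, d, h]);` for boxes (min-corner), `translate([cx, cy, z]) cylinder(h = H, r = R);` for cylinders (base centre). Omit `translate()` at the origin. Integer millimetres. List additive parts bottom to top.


cube([240, 160, 40]);
translate([120, 60, 40]) cube([100, 80, 200]);
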